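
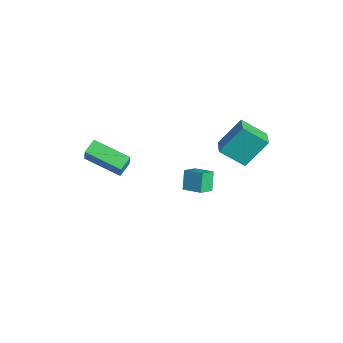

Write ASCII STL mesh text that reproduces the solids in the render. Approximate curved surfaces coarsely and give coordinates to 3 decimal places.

solid 
facet normal -0.812 -0.504 -0.294
outer loop
vertex -0.497 0.831 -0.979
vertex -0.827 1.65 -1.47
vertex 0.092 0.466 -1.982
endloop
endfacet
facet normal 0.326 -0.810 0.487
outer loop
vertex 1.067 1.07 -1.63
vertex -0.497 0.831 -0.979
vertex 0.092 0.466 -1.982
endloop
endfacet
facet normal -0.813 -0.504 -0.293
outer loop
vertex 0.092 0.466 -1.982
vertex -0.827 1.65 -1.47
vertex -0.238 1.284 -2.474
endloop
endfacet
facet normal 0.483 -0.300 -0.823
outer loop
vertex -0.238 1.284 -2.474
vertex 1.067 1.07 -1.63
vertex 0.092 0.466 -1.982
endloop
endfacet
facet normal -0.483 0.299 0.823
outer loop
vertex -0.497 0.831 -0.979
vertex 0.148 2.254 -1.118
vertex -0.827 1.65 -1.47
endloop
endfacet
facet normal 0.326 -0.810 0.487
outer loop
vertex 0.478 1.436 -0.626
vertex -0.497 0.831 -0.979
vertex 1.067 1.07 -1.63
endloop
endfacet
facet normal -0.484 0.300 0.822
outer loop
vertex 0.478 1.436 -0.626
vertex 0.148 2.254 -1.118
vertex -0.497 0.831 -0.979
endloop
endfacet
facet normal -0.326 0.810 -0.487
outer loop
vertex -0.827 1.65 -1.47
vertex 0.148 2.254 -1.118
vertex -0.238 1.284 -2.474
endloop
endfacet
facet normal 0.483 -0.299 -0.823
outer loop
vertex 0.737 1.889 -2.121
vertex 1.067 1.07 -1.63
vertex -0.238 1.284 -2.474
endloop
endfacet
facet normal -0.327 0.810 -0.487
outer loop
vertex -0.238 1.284 -2.474
vertex 0.148 2.254 -1.118
vertex 0.737 1.889 -2.121
endloop
endfacet
facet normal 0.813 0.503 0.293
outer loop
vertex 0.737 1.889 -2.121
vertex 0.478 1.436 -0.626
vertex 1.067 1.07 -1.63
endloop
endfacet
facet normal 0.812 0.504 0.293
outer loop
vertex 0.148 2.254 -1.118
vertex 0.478 1.436 -0.626
vertex 0.737 1.889 -2.121
endloop
endfacet
facet normal -0.756 -0.601 0.261
outer loop
vertex -0.615 -4.732 2.849
vertex -1.078 -4.014 3.161
vertex -1.094 -4.585 1.802
endloop
endfacet
facet normal 0.509 -0.789 -0.344
outer loop
vertex 0.538 -3.286 1.239
vertex -0.615 -4.732 2.849
vertex -1.094 -4.585 1.802
endloop
endfacet
facet normal -0.756 -0.600 0.261
outer loop
vertex -1.094 -4.585 1.802
vertex -1.078 -4.014 3.161
vertex -1.557 -3.866 2.115
endloop
endfacet
facet normal -0.412 0.127 -0.902
outer loop
vertex -1.557 -3.866 2.115
vertex 0.538 -3.286 1.239
vertex -1.094 -4.585 1.802
endloop
endfacet
facet normal 0.412 -0.126 0.902
outer loop
vertex -0.615 -4.732 2.849
vertex 0.554 -2.715 2.598
vertex -1.078 -4.014 3.161
endloop
endfacet
facet normal 0.509 -0.789 -0.345
outer loop
vertex 1.017 -3.434 2.285
vertex -0.615 -4.732 2.849
vertex 0.538 -3.286 1.239
endloop
endfacet
facet normal 0.413 -0.127 0.902
outer loop
vertex 1.017 -3.434 2.285
vertex 0.554 -2.715 2.598
vertex -0.615 -4.732 2.849
endloop
endfacet
facet normal -0.509 0.789 0.345
outer loop
vertex -1.078 -4.014 3.161
vertex 0.554 -2.715 2.598
vertex -1.557 -3.866 2.115
endloop
endfacet
facet normal -0.412 0.126 -0.902
outer loop
vertex 0.075 -2.568 1.551
vertex 0.538 -3.286 1.239
vertex -1.557 -3.866 2.115
endloop
endfacet
facet normal -0.509 0.789 0.344
outer loop
vertex -1.557 -3.866 2.115
vertex 0.554 -2.715 2.598
vertex 0.075 -2.568 1.551
endloop
endfacet
facet normal 0.756 0.601 -0.261
outer loop
vertex 0.075 -2.568 1.551
vertex 1.017 -3.434 2.285
vertex 0.538 -3.286 1.239
endloop
endfacet
facet normal 0.756 0.600 -0.261
outer loop
vertex 0.554 -2.715 2.598
vertex 1.017 -3.434 2.285
vertex 0.075 -2.568 1.551
endloop
endfacet
facet normal -0.454 -0.667 0.591
outer loop
vertex 3.057 2.398 5.115
vertex 2.078 2.81 4.828
vertex 2.963 1.136 3.618
endloop
endfacet
facet normal 0.889 -0.375 0.261
outer loop
vertex 3.722 2.25 2.632
vertex 3.057 2.398 5.115
vertex 2.963 1.136 3.618
endloop
endfacet
facet normal -0.454 -0.667 0.591
outer loop
vertex 2.963 1.136 3.618
vertex 2.078 2.81 4.828
vertex 1.985 1.548 3.332
endloop
endfacet
facet normal -0.048 -0.644 -0.764
outer loop
vertex 1.985 1.548 3.332
vertex 3.722 2.25 2.632
vertex 2.963 1.136 3.618
endloop
endfacet
facet normal 0.047 0.644 0.764
outer loop
vertex 3.057 2.398 5.115
vertex 2.837 3.924 3.842
vertex 2.078 2.81 4.828
endloop
endfacet
facet normal 0.890 -0.375 0.261
outer loop
vertex 3.815 3.512 4.128
vertex 3.057 2.398 5.115
vertex 3.722 2.25 2.632
endloop
endfacet
facet normal 0.048 0.644 0.764
outer loop
vertex 3.815 3.512 4.128
vertex 2.837 3.924 3.842
vertex 3.057 2.398 5.115
endloop
endfacet
facet normal -0.890 0.375 -0.261
outer loop
vertex 2.078 2.81 4.828
vertex 2.837 3.924 3.842
vertex 1.985 1.548 3.332
endloop
endfacet
facet normal -0.047 -0.644 -0.763
outer loop
vertex 2.743 2.662 2.345
vertex 3.722 2.25 2.632
vertex 1.985 1.548 3.332
endloop
endfacet
facet normal -0.890 0.375 -0.260
outer loop
vertex 1.985 1.548 3.332
vertex 2.837 3.924 3.842
vertex 2.743 2.662 2.345
endloop
endfacet
facet normal 0.454 0.667 -0.591
outer loop
vertex 2.743 2.662 2.345
vertex 3.815 3.512 4.128
vertex 3.722 2.25 2.632
endloop
endfacet
facet normal 0.454 0.667 -0.591
outer loop
vertex 2.837 3.924 3.842
vertex 3.815 3.512 4.128
vertex 2.743 2.662 2.345
endloop
endfacet

endsolid


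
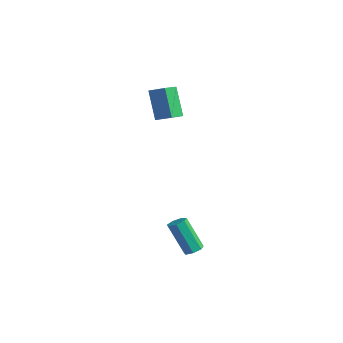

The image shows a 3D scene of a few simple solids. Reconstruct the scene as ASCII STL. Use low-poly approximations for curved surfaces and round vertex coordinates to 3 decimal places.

solid 
facet normal -0.477 0.183 0.860
outer loop
vertex -3.644 2.536 3.564
vertex -2.762 2.902 3.975
vertex -3.907 3.582 3.196
endloop
endfacet
facet normal -0.848 -0.352 -0.395
outer loop
vertex -2.958 3.218 1.485
vertex -3.644 2.536 3.564
vertex -3.907 3.582 3.196
endloop
endfacet
facet normal -0.476 0.183 0.860
outer loop
vertex -3.907 3.582 3.196
vertex -2.762 2.902 3.975
vertex -3.024 3.949 3.607
endloop
endfacet
facet normal -0.231 0.918 -0.323
outer loop
vertex -3.024 3.949 3.607
vertex -2.958 3.218 1.485
vertex -3.907 3.582 3.196
endloop
endfacet
facet normal 0.230 -0.918 0.323
outer loop
vertex -3.644 2.536 3.564
vertex -1.813 2.538 2.264
vertex -2.762 2.902 3.975
endloop
endfacet
facet normal -0.849 -0.351 -0.395
outer loop
vertex -2.696 2.171 1.853
vertex -3.644 2.536 3.564
vertex -2.958 3.218 1.485
endloop
endfacet
facet normal 0.231 -0.918 0.324
outer loop
vertex -2.696 2.171 1.853
vertex -1.813 2.538 2.264
vertex -3.644 2.536 3.564
endloop
endfacet
facet normal 0.848 0.351 0.396
outer loop
vertex -2.762 2.902 3.975
vertex -1.813 2.538 2.264
vertex -3.024 3.949 3.607
endloop
endfacet
facet normal -0.230 0.918 -0.323
outer loop
vertex -2.076 3.584 1.896
vertex -2.958 3.218 1.485
vertex -3.024 3.949 3.607
endloop
endfacet
facet normal 0.848 0.352 0.395
outer loop
vertex -3.024 3.949 3.607
vertex -1.813 2.538 2.264
vertex -2.076 3.584 1.896
endloop
endfacet
facet normal 0.477 -0.183 -0.860
outer loop
vertex -2.076 3.584 1.896
vertex -2.696 2.171 1.853
vertex -2.958 3.218 1.485
endloop
endfacet
facet normal 0.476 -0.183 -0.860
outer loop
vertex -1.813 2.538 2.264
vertex -2.696 2.171 1.853
vertex -2.076 3.584 1.896
endloop
endfacet
facet normal 0.471 0.146 -0.870
outer loop
vertex 3.433 -0.163 -4.183
vertex 2.951 -0.242 -4.457
vertex 3.167 0.236 -4.26
endloop
endfacet
facet normal 0.692 0.551 0.467
outer loop
vertex 3.433 -0.163 -4.183
vertex 3.167 0.236 -4.26
vertex 2.471 -0.46 -2.408
endloop
endfacet
facet normal 0.691 0.552 0.467
outer loop
vertex 2.471 -0.46 -2.408
vertex 3.167 0.236 -4.26
vertex 2.205 -0.061 -2.486
endloop
endfacet
facet normal -0.473 -0.145 0.869
outer loop
vertex 2.471 -0.46 -2.408
vertex 2.205 -0.061 -2.486
vertex 1.989 -0.538 -2.683
endloop
endfacet
facet normal 0.473 0.145 -0.869
outer loop
vertex 3.167 0.236 -4.26
vertex 2.951 -0.242 -4.457
vertex 2.739 0.276 -4.486
endloop
endfacet
facet normal 0.004 0.986 0.167
outer loop
vertex 3.167 0.236 -4.26
vertex 2.739 0.276 -4.486
vertex 2.205 -0.061 -2.486
endloop
endfacet
facet normal 0.004 0.986 0.167
outer loop
vertex 2.205 -0.061 -2.486
vertex 2.739 0.276 -4.486
vertex 1.777 -0.021 -2.712
endloop
endfacet
facet normal -0.473 -0.145 0.869
outer loop
vertex 2.205 -0.061 -2.486
vertex 1.777 -0.021 -2.712
vertex 1.989 -0.538 -2.683
endloop
endfacet
facet normal 0.472 0.144 -0.870
outer loop
vertex 2.739 0.276 -4.486
vertex 2.951 -0.242 -4.457
vertex 2.47 -0.074 -4.69
endloop
endfacet
facet normal -0.687 0.679 -0.259
outer loop
vertex 2.739 0.276 -4.486
vertex 2.47 -0.074 -4.69
vertex 1.777 -0.021 -2.712
endloop
endfacet
facet normal -0.687 0.679 -0.259
outer loop
vertex 1.777 -0.021 -2.712
vertex 2.47 -0.074 -4.69
vertex 1.508 -0.371 -2.916
endloop
endfacet
facet normal -0.472 -0.145 0.870
outer loop
vertex 1.777 -0.021 -2.712
vertex 1.508 -0.371 -2.916
vertex 1.989 -0.538 -2.683
endloop
endfacet
facet normal 0.472 0.146 -0.869
outer loop
vertex 2.47 -0.074 -4.69
vertex 2.951 -0.242 -4.457
vertex 2.564 -0.55 -4.719
endloop
endfacet
facet normal -0.860 -0.140 -0.490
outer loop
vertex 2.47 -0.074 -4.69
vertex 2.564 -0.55 -4.719
vertex 1.508 -0.371 -2.916
endloop
endfacet
facet normal -0.860 -0.141 -0.490
outer loop
vertex 1.508 -0.371 -2.916
vertex 2.564 -0.55 -4.719
vertex 1.602 -0.847 -2.944
endloop
endfacet
facet normal -0.472 -0.144 0.870
outer loop
vertex 1.508 -0.371 -2.916
vertex 1.602 -0.847 -2.944
vertex 1.989 -0.538 -2.683
endloop
endfacet
facet normal 0.472 0.146 -0.869
outer loop
vertex 2.564 -0.55 -4.719
vertex 2.951 -0.242 -4.457
vertex 2.949 -0.794 -4.551
endloop
endfacet
facet normal -0.387 -0.852 -0.352
outer loop
vertex 2.564 -0.55 -4.719
vertex 2.949 -0.794 -4.551
vertex 1.602 -0.847 -2.944
endloop
endfacet
facet normal -0.385 -0.853 -0.351
outer loop
vertex 1.602 -0.847 -2.944
vertex 2.949 -0.794 -4.551
vertex 1.987 -1.09 -2.776
endloop
endfacet
facet normal -0.471 -0.145 0.870
outer loop
vertex 1.602 -0.847 -2.944
vertex 1.987 -1.09 -2.776
vertex 1.989 -0.538 -2.683
endloop
endfacet
facet normal 0.472 0.146 -0.869
outer loop
vertex 2.949 -0.794 -4.551
vertex 2.951 -0.242 -4.457
vertex 3.336 -0.622 -4.312
endloop
endfacet
facet normal 0.379 -0.924 0.051
outer loop
vertex 2.949 -0.794 -4.551
vertex 3.336 -0.622 -4.312
vertex 1.987 -1.09 -2.776
endloop
endfacet
facet normal 0.379 -0.924 0.051
outer loop
vertex 1.987 -1.09 -2.776
vertex 3.336 -0.622 -4.312
vertex 2.374 -0.918 -2.538
endloop
endfacet
facet normal -0.471 -0.145 0.870
outer loop
vertex 1.987 -1.09 -2.776
vertex 2.374 -0.918 -2.538
vertex 1.989 -0.538 -2.683
endloop
endfacet
facet normal 0.471 0.145 -0.870
outer loop
vertex 3.336 -0.622 -4.312
vertex 2.951 -0.242 -4.457
vertex 3.433 -0.163 -4.183
endloop
endfacet
facet normal 0.859 -0.298 0.416
outer loop
vertex 3.336 -0.622 -4.312
vertex 3.433 -0.163 -4.183
vertex 2.374 -0.918 -2.538
endloop
endfacet
facet normal 0.859 -0.300 0.415
outer loop
vertex 2.374 -0.918 -2.538
vertex 3.433 -0.163 -4.183
vertex 2.471 -0.46 -2.408
endloop
endfacet
facet normal -0.472 -0.147 0.869
outer loop
vertex 2.374 -0.918 -2.538
vertex 2.471 -0.46 -2.408
vertex 1.989 -0.538 -2.683
endloop
endfacet

endsolid


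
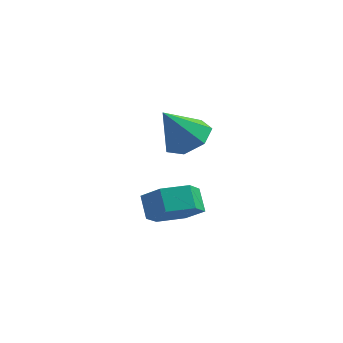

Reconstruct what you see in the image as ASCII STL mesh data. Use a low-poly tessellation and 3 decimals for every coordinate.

solid 
facet normal 0.372 0.408 -0.834
outer loop
vertex 1.127 3.353 3.231
vertex 0.318 3.858 3.117
vertex 1.116 4.103 3.593
endloop
endfacet
facet normal 0.660 -0.319 0.680
outer loop
vertex 1.127 3.353 3.231
vertex 1.116 4.103 3.593
vertex -0.318 3.162 4.543
endloop
endfacet
facet normal 0.372 0.407 -0.834
outer loop
vertex 1.116 4.103 3.593
vertex 0.318 3.858 3.117
vertex 0.504 4.669 3.596
endloop
endfacet
facet normal 0.338 0.361 0.869
outer loop
vertex 1.116 4.103 3.593
vertex 0.504 4.669 3.596
vertex -0.318 3.162 4.543
endloop
endfacet
facet normal 0.373 0.407 -0.834
outer loop
vertex 0.504 4.669 3.596
vertex 0.318 3.858 3.117
vertex -0.247 4.625 3.239
endloop
endfacet
facet normal -0.363 0.630 0.687
outer loop
vertex 0.504 4.669 3.596
vertex -0.247 4.625 3.239
vertex -0.318 3.162 4.543
endloop
endfacet
facet normal 0.373 0.407 -0.834
outer loop
vertex -0.247 4.625 3.239
vertex 0.318 3.858 3.117
vertex -0.572 4.003 2.79
endloop
endfacet
facet normal -0.920 0.285 0.270
outer loop
vertex -0.247 4.625 3.239
vertex -0.572 4.003 2.79
vertex -0.318 3.162 4.543
endloop
endfacet
facet normal 0.373 0.408 -0.833
outer loop
vertex -0.572 4.003 2.79
vertex 0.318 3.858 3.117
vertex -0.227 3.273 2.587
endloop
endfacet
facet normal -0.909 -0.411 -0.066
outer loop
vertex -0.572 4.003 2.79
vertex -0.227 3.273 2.587
vertex -0.318 3.162 4.543
endloop
endfacet
facet normal 0.373 0.408 -0.833
outer loop
vertex -0.227 3.273 2.587
vertex 0.318 3.858 3.117
vertex 0.529 2.983 2.783
endloop
endfacet
facet normal -0.342 -0.937 -0.069
outer loop
vertex -0.227 3.273 2.587
vertex 0.529 2.983 2.783
vertex -0.318 3.162 4.543
endloop
endfacet
facet normal 0.372 0.408 -0.834
outer loop
vertex 0.529 2.983 2.783
vertex 0.318 3.858 3.117
vertex 1.127 3.353 3.231
endloop
endfacet
facet normal 0.357 -0.896 0.263
outer loop
vertex 0.529 2.983 2.783
vertex 1.127 3.353 3.231
vertex -0.318 3.162 4.543
endloop
endfacet
facet normal 0.433 -0.547 -0.717
outer loop
vertex 0.893 4.075 -0.565
vertex 0.053 3.428 -0.579
vertex 0.078 4.278 -1.212
endloop
endfacet
facet normal 0.471 0.815 -0.337
outer loop
vertex 0.893 4.075 -0.565
vertex 0.078 4.278 -1.212
vertex 0.447 4.638 0.173
endloop
endfacet
facet normal 0.471 0.815 -0.337
outer loop
vertex 0.447 4.638 0.173
vertex 0.078 4.278 -1.212
vertex -0.368 4.841 -0.474
endloop
endfacet
facet normal -0.433 0.547 0.717
outer loop
vertex 0.447 4.638 0.173
vertex -0.368 4.841 -0.474
vertex -0.393 3.992 0.159
endloop
endfacet
facet normal 0.433 -0.547 -0.717
outer loop
vertex 0.078 4.278 -1.212
vertex 0.053 3.428 -0.579
vertex -0.762 3.631 -1.226
endloop
endfacet
facet normal -0.430 0.573 -0.697
outer loop
vertex 0.078 4.278 -1.212
vertex -0.762 3.631 -1.226
vertex -0.368 4.841 -0.474
endloop
endfacet
facet normal -0.430 0.573 -0.697
outer loop
vertex -0.368 4.841 -0.474
vertex -0.762 3.631 -1.226
vertex -1.207 4.195 -0.488
endloop
endfacet
facet normal -0.433 0.547 0.716
outer loop
vertex -0.368 4.841 -0.474
vertex -1.207 4.195 -0.488
vertex -0.393 3.992 0.159
endloop
endfacet
facet normal 0.433 -0.547 -0.717
outer loop
vertex -0.762 3.631 -1.226
vertex 0.053 3.428 -0.579
vertex -0.787 2.782 -0.593
endloop
endfacet
facet normal -0.902 -0.241 -0.359
outer loop
vertex -0.762 3.631 -1.226
vertex -0.787 2.782 -0.593
vertex -1.207 4.195 -0.488
endloop
endfacet
facet normal -0.901 -0.241 -0.361
outer loop
vertex -1.207 4.195 -0.488
vertex -0.787 2.782 -0.593
vertex -1.233 3.345 0.145
endloop
endfacet
facet normal -0.433 0.547 0.717
outer loop
vertex -1.207 4.195 -0.488
vertex -1.233 3.345 0.145
vertex -0.393 3.992 0.159
endloop
endfacet
facet normal 0.433 -0.547 -0.717
outer loop
vertex -0.787 2.782 -0.593
vertex 0.053 3.428 -0.579
vertex 0.028 2.579 0.054
endloop
endfacet
facet normal -0.471 -0.815 0.337
outer loop
vertex -0.787 2.782 -0.593
vertex 0.028 2.579 0.054
vertex -1.233 3.345 0.145
endloop
endfacet
facet normal -0.471 -0.815 0.337
outer loop
vertex -1.233 3.345 0.145
vertex 0.028 2.579 0.054
vertex -0.418 3.142 0.792
endloop
endfacet
facet normal -0.433 0.547 0.717
outer loop
vertex -1.233 3.345 0.145
vertex -0.418 3.142 0.792
vertex -0.393 3.992 0.159
endloop
endfacet
facet normal 0.433 -0.547 -0.716
outer loop
vertex 0.028 2.579 0.054
vertex 0.053 3.428 -0.579
vertex 0.867 3.225 0.068
endloop
endfacet
facet normal 0.430 -0.573 0.697
outer loop
vertex 0.028 2.579 0.054
vertex 0.867 3.225 0.068
vertex -0.418 3.142 0.792
endloop
endfacet
facet normal 0.430 -0.573 0.697
outer loop
vertex -0.418 3.142 0.792
vertex 0.867 3.225 0.068
vertex 0.422 3.789 0.806
endloop
endfacet
facet normal -0.433 0.547 0.717
outer loop
vertex -0.418 3.142 0.792
vertex 0.422 3.789 0.806
vertex -0.393 3.992 0.159
endloop
endfacet
facet normal 0.433 -0.547 -0.717
outer loop
vertex 0.867 3.225 0.068
vertex 0.053 3.428 -0.579
vertex 0.893 4.075 -0.565
endloop
endfacet
facet normal 0.902 0.240 0.360
outer loop
vertex 0.867 3.225 0.068
vertex 0.893 4.075 -0.565
vertex 0.422 3.789 0.806
endloop
endfacet
facet normal 0.901 0.242 0.360
outer loop
vertex 0.422 3.789 0.806
vertex 0.893 4.075 -0.565
vertex 0.447 4.638 0.173
endloop
endfacet
facet normal -0.433 0.547 0.717
outer loop
vertex 0.422 3.789 0.806
vertex 0.447 4.638 0.173
vertex -0.393 3.992 0.159
endloop
endfacet

endsolid


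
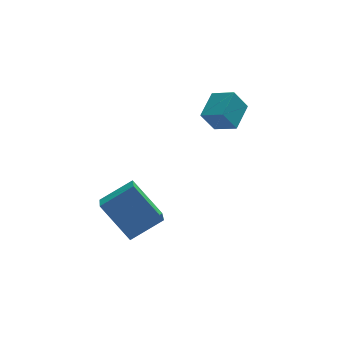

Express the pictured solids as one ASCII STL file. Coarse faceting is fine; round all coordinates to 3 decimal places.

solid 
facet normal -0.852 -0.142 -0.505
outer loop
vertex -2.497 -3.742 -3.124
vertex -3.475 -2.874 -1.718
vertex -2.297 -2.324 -3.86
endloop
endfacet
facet normal 0.509 -0.452 -0.732
outer loop
vertex -0.985 -2.106 -3.082
vertex -2.497 -3.742 -3.124
vertex -2.297 -2.324 -3.86
endloop
endfacet
facet normal -0.852 -0.141 -0.505
outer loop
vertex -2.297 -2.324 -3.86
vertex -3.475 -2.874 -1.718
vertex -3.275 -1.456 -2.453
endloop
endfacet
facet normal 0.125 0.881 -0.457
outer loop
vertex -3.275 -1.456 -2.453
vertex -0.985 -2.106 -3.082
vertex -2.297 -2.324 -3.86
endloop
endfacet
facet normal -0.125 -0.881 0.457
outer loop
vertex -2.497 -3.742 -3.124
vertex -2.163 -2.656 -0.94
vertex -3.475 -2.874 -1.718
endloop
endfacet
facet normal 0.509 -0.452 -0.733
outer loop
vertex -1.185 -3.524 -2.347
vertex -2.497 -3.742 -3.124
vertex -0.985 -2.106 -3.082
endloop
endfacet
facet normal -0.124 -0.881 0.457
outer loop
vertex -1.185 -3.524 -2.347
vertex -2.163 -2.656 -0.94
vertex -2.497 -3.742 -3.124
endloop
endfacet
facet normal -0.509 0.452 0.733
outer loop
vertex -3.475 -2.874 -1.718
vertex -2.163 -2.656 -0.94
vertex -3.275 -1.456 -2.453
endloop
endfacet
facet normal 0.124 0.881 -0.457
outer loop
vertex -1.963 -1.238 -1.676
vertex -0.985 -2.106 -3.082
vertex -3.275 -1.456 -2.453
endloop
endfacet
facet normal -0.509 0.452 0.733
outer loop
vertex -3.275 -1.456 -2.453
vertex -2.163 -2.656 -0.94
vertex -1.963 -1.238 -1.676
endloop
endfacet
facet normal 0.851 0.142 0.505
outer loop
vertex -1.963 -1.238 -1.676
vertex -1.185 -3.524 -2.347
vertex -0.985 -2.106 -3.082
endloop
endfacet
facet normal 0.852 0.142 0.505
outer loop
vertex -2.163 -2.656 -0.94
vertex -1.185 -3.524 -2.347
vertex -1.963 -1.238 -1.676
endloop
endfacet
facet normal -0.526 -0.068 0.848
outer loop
vertex 1.661 -0.545 1.131
vertex 2.332 0.489 1.63
vertex 0.935 0.117 0.734
endloop
endfacet
facet normal -0.504 -0.778 -0.375
outer loop
vertex 1.508 0.191 -0.19
vertex 1.661 -0.545 1.131
vertex 0.935 0.117 0.734
endloop
endfacet
facet normal -0.526 -0.068 0.848
outer loop
vertex 0.935 0.117 0.734
vertex 2.332 0.489 1.63
vertex 1.606 1.152 1.233
endloop
endfacet
facet normal -0.685 0.625 -0.375
outer loop
vertex 1.606 1.152 1.233
vertex 1.508 0.191 -0.19
vertex 0.935 0.117 0.734
endloop
endfacet
facet normal 0.685 -0.625 0.375
outer loop
vertex 1.661 -0.545 1.131
vertex 2.905 0.563 0.706
vertex 2.332 0.489 1.63
endloop
endfacet
facet normal -0.505 -0.777 -0.375
outer loop
vertex 2.234 -0.472 0.207
vertex 1.661 -0.545 1.131
vertex 1.508 0.191 -0.19
endloop
endfacet
facet normal 0.685 -0.625 0.375
outer loop
vertex 2.234 -0.472 0.207
vertex 2.905 0.563 0.706
vertex 1.661 -0.545 1.131
endloop
endfacet
facet normal 0.505 0.777 0.375
outer loop
vertex 2.332 0.489 1.63
vertex 2.905 0.563 0.706
vertex 1.606 1.152 1.233
endloop
endfacet
facet normal -0.684 0.625 -0.375
outer loop
vertex 2.179 1.225 0.309
vertex 1.508 0.191 -0.19
vertex 1.606 1.152 1.233
endloop
endfacet
facet normal 0.505 0.778 0.374
outer loop
vertex 1.606 1.152 1.233
vertex 2.905 0.563 0.706
vertex 2.179 1.225 0.309
endloop
endfacet
facet normal 0.526 0.068 -0.848
outer loop
vertex 2.179 1.225 0.309
vertex 2.234 -0.472 0.207
vertex 1.508 0.191 -0.19
endloop
endfacet
facet normal 0.526 0.068 -0.848
outer loop
vertex 2.905 0.563 0.706
vertex 2.234 -0.472 0.207
vertex 2.179 1.225 0.309
endloop
endfacet

endsolid


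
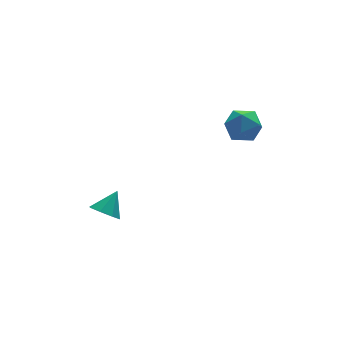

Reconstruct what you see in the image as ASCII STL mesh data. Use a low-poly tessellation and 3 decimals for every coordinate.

solid 
facet normal -0.538 0.317 0.781
outer loop
vertex 0.936 -0.273 2.91
vertex 0.347 -0.793 2.716
vertex 0.94 -1.022 3.217
endloop
endfacet
facet normal 0.161 0.375 0.913
outer loop
vertex 0.936 -0.273 2.91
vertex 0.94 -1.022 3.217
vertex 1.63 -0.687 2.958
endloop
endfacet
facet normal 0.446 0.795 0.411
outer loop
vertex 0.936 -0.273 2.91
vertex 1.63 -0.687 2.958
vertex 1.463 -0.251 2.296
endloop
endfacet
facet normal -0.077 0.997 -0.031
outer loop
vertex 0.936 -0.273 2.91
vertex 1.463 -0.251 2.296
vertex 0.67 -0.317 2.147
endloop
endfacet
facet normal -0.685 0.701 0.198
outer loop
vertex 0.936 -0.273 2.91
vertex 0.67 -0.317 2.147
vertex 0.347 -0.793 2.716
endloop
endfacet
facet normal 0.452 -0.274 0.849
outer loop
vertex 1.63 -0.687 2.958
vertex 0.94 -1.022 3.217
vertex 1.47 -1.463 2.793
endloop
endfacet
facet normal -0.679 -0.367 0.636
outer loop
vertex 0.94 -1.022 3.217
vertex 0.347 -0.793 2.716
vertex 0.677 -1.529 2.644
endloop
endfacet
facet normal -0.917 0.254 -0.308
outer loop
vertex 0.347 -0.793 2.716
vertex 0.67 -0.317 2.147
vertex 0.51 -1.093 1.982
endloop
endfacet
facet normal 0.067 0.732 -0.678
outer loop
vertex 0.67 -0.317 2.147
vertex 1.463 -0.251 2.296
vertex 1.2 -0.758 1.723
endloop
endfacet
facet normal 0.913 0.406 0.037
outer loop
vertex 1.463 -0.251 2.296
vertex 1.63 -0.687 2.958
vertex 1.793 -0.987 2.224
endloop
endfacet
facet normal 0.077 -0.997 0.031
outer loop
vertex 1.204 -1.507 2.03
vertex 1.47 -1.463 2.793
vertex 0.677 -1.529 2.644
endloop
endfacet
facet normal -0.446 -0.795 -0.411
outer loop
vertex 1.204 -1.507 2.03
vertex 0.677 -1.529 2.644
vertex 0.51 -1.093 1.982
endloop
endfacet
facet normal -0.161 -0.375 -0.913
outer loop
vertex 1.204 -1.507 2.03
vertex 0.51 -1.093 1.982
vertex 1.2 -0.758 1.723
endloop
endfacet
facet normal 0.538 -0.317 -0.781
outer loop
vertex 1.204 -1.507 2.03
vertex 1.2 -0.758 1.723
vertex 1.793 -0.987 2.224
endloop
endfacet
facet normal 0.685 -0.701 -0.198
outer loop
vertex 1.204 -1.507 2.03
vertex 1.793 -0.987 2.224
vertex 1.47 -1.463 2.793
endloop
endfacet
facet normal -0.067 -0.732 0.678
outer loop
vertex 0.677 -1.529 2.644
vertex 1.47 -1.463 2.793
vertex 0.94 -1.022 3.217
endloop
endfacet
facet normal -0.913 -0.406 -0.037
outer loop
vertex 0.51 -1.093 1.982
vertex 0.677 -1.529 2.644
vertex 0.347 -0.793 2.716
endloop
endfacet
facet normal -0.452 0.274 -0.849
outer loop
vertex 1.2 -0.758 1.723
vertex 0.51 -1.093 1.982
vertex 0.67 -0.317 2.147
endloop
endfacet
facet normal 0.679 0.367 -0.636
outer loop
vertex 1.793 -0.987 2.224
vertex 1.2 -0.758 1.723
vertex 1.463 -0.251 2.296
endloop
endfacet
facet normal 0.917 -0.254 0.308
outer loop
vertex 1.47 -1.463 2.793
vertex 1.793 -0.987 2.224
vertex 1.63 -0.687 2.958
endloop
endfacet
facet normal -0.623 -0.371 -0.689
outer loop
vertex -3.402 0.431 -2.514
vertex -3.912 0.535 -2.109
vertex -3.607 0.889 -2.575
endloop
endfacet
facet normal 0.887 0.358 -0.291
outer loop
vertex -3.402 0.431 -2.514
vertex -3.607 0.889 -2.575
vertex -3.228 0.945 -1.351
endloop
endfacet
facet normal -0.621 -0.372 -0.689
outer loop
vertex -3.607 0.889 -2.575
vertex -3.912 0.535 -2.109
vertex -3.992 1.139 -2.363
endloop
endfacet
facet normal 0.463 0.867 -0.183
outer loop
vertex -3.607 0.889 -2.575
vertex -3.992 1.139 -2.363
vertex -3.228 0.945 -1.351
endloop
endfacet
facet normal -0.623 -0.372 -0.688
outer loop
vertex -3.992 1.139 -2.363
vertex -3.912 0.535 -2.109
vertex -4.329 1.036 -2.002
endloop
endfacet
facet normal -0.054 0.972 0.227
outer loop
vertex -3.992 1.139 -2.363
vertex -4.329 1.036 -2.002
vertex -3.228 0.945 -1.351
endloop
endfacet
facet normal -0.622 -0.370 -0.690
outer loop
vertex -4.329 1.036 -2.002
vertex -3.912 0.535 -2.109
vertex -4.423 0.639 -1.704
endloop
endfacet
facet normal -0.364 0.613 0.701
outer loop
vertex -4.329 1.036 -2.002
vertex -4.423 0.639 -1.704
vertex -3.228 0.945 -1.351
endloop
endfacet
facet normal -0.622 -0.374 -0.688
outer loop
vertex -4.423 0.639 -1.704
vertex -3.912 0.535 -2.109
vertex -4.217 0.182 -1.642
endloop
endfacet
facet normal -0.284 0.002 0.959
outer loop
vertex -4.423 0.639 -1.704
vertex -4.217 0.182 -1.642
vertex -3.228 0.945 -1.351
endloop
endfacet
facet normal -0.623 -0.373 -0.688
outer loop
vertex -4.217 0.182 -1.642
vertex -3.912 0.535 -2.109
vertex -3.833 -0.068 -1.854
endloop
endfacet
facet normal 0.140 -0.506 0.851
outer loop
vertex -4.217 0.182 -1.642
vertex -3.833 -0.068 -1.854
vertex -3.228 0.945 -1.351
endloop
endfacet
facet normal -0.622 -0.373 -0.689
outer loop
vertex -3.833 -0.068 -1.854
vertex -3.912 0.535 -2.109
vertex -3.495 0.035 -2.215
endloop
endfacet
facet normal 0.657 -0.611 0.441
outer loop
vertex -3.833 -0.068 -1.854
vertex -3.495 0.035 -2.215
vertex -3.228 0.945 -1.351
endloop
endfacet
facet normal -0.622 -0.373 -0.688
outer loop
vertex -3.495 0.035 -2.215
vertex -3.912 0.535 -2.109
vertex -3.402 0.431 -2.514
endloop
endfacet
facet normal 0.967 -0.252 -0.033
outer loop
vertex -3.495 0.035 -2.215
vertex -3.402 0.431 -2.514
vertex -3.228 0.945 -1.351
endloop
endfacet

endsolid


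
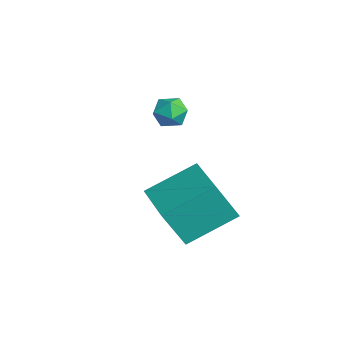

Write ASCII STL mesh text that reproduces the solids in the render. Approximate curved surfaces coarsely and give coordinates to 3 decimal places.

solid 
facet normal -0.998 -0.000 -0.064
outer loop
vertex -0.91 -2.304 -1.614
vertex -0.973 -0.435 -0.637
vertex -0.813 -1.505 -3.135
endloop
endfacet
facet normal 0.030 -0.886 -0.463
outer loop
vertex 1.233 -1.505 -3.003
vertex -0.91 -2.304 -1.614
vertex -0.813 -1.505 -3.135
endloop
endfacet
facet normal -0.998 -0.000 -0.064
outer loop
vertex -0.813 -1.505 -3.135
vertex -0.973 -0.435 -0.637
vertex -0.876 0.364 -2.157
endloop
endfacet
facet normal 0.057 0.464 -0.884
outer loop
vertex -0.876 0.364 -2.157
vertex 1.233 -1.505 -3.003
vertex -0.813 -1.505 -3.135
endloop
endfacet
facet normal -0.057 -0.464 0.884
outer loop
vertex -0.91 -2.304 -1.614
vertex 1.073 -0.435 -0.505
vertex -0.973 -0.435 -0.637
endloop
endfacet
facet normal 0.030 -0.886 -0.464
outer loop
vertex 1.136 -2.304 -1.483
vertex -0.91 -2.304 -1.614
vertex 1.233 -1.505 -3.003
endloop
endfacet
facet normal -0.057 -0.464 0.884
outer loop
vertex 1.136 -2.304 -1.483
vertex 1.073 -0.435 -0.505
vertex -0.91 -2.304 -1.614
endloop
endfacet
facet normal -0.030 0.886 0.464
outer loop
vertex -0.973 -0.435 -0.637
vertex 1.073 -0.435 -0.505
vertex -0.876 0.364 -2.157
endloop
endfacet
facet normal 0.057 0.464 -0.884
outer loop
vertex 1.17 0.364 -2.026
vertex 1.233 -1.505 -3.003
vertex -0.876 0.364 -2.157
endloop
endfacet
facet normal -0.030 0.886 0.463
outer loop
vertex -0.876 0.364 -2.157
vertex 1.073 -0.435 -0.505
vertex 1.17 0.364 -2.026
endloop
endfacet
facet normal 0.998 0.000 0.064
outer loop
vertex 1.17 0.364 -2.026
vertex 1.136 -2.304 -1.483
vertex 1.233 -1.505 -3.003
endloop
endfacet
facet normal 0.998 0.000 0.064
outer loop
vertex 1.073 -0.435 -0.505
vertex 1.136 -2.304 -1.483
vertex 1.17 0.364 -2.026
endloop
endfacet
facet normal -0.672 0.731 0.120
outer loop
vertex -3.928 0.119 0.073
vertex -4.441 -0.375 0.211
vertex -4.046 -0.101 0.754
endloop
endfacet
facet normal -0.019 0.952 0.304
outer loop
vertex -3.928 0.119 0.073
vertex -4.046 -0.101 0.754
vertex -3.367 -0.011 0.514
endloop
endfacet
facet normal 0.408 0.874 -0.262
outer loop
vertex -3.928 0.119 0.073
vertex -3.367 -0.011 0.514
vertex -3.343 -0.229 -0.177
endloop
endfacet
facet normal 0.020 0.605 -0.796
outer loop
vertex -3.928 0.119 0.073
vertex -3.343 -0.229 -0.177
vertex -4.007 -0.454 -0.365
endloop
endfacet
facet normal -0.648 0.517 -0.559
outer loop
vertex -3.928 0.119 0.073
vertex -4.007 -0.454 -0.365
vertex -4.441 -0.375 0.211
endloop
endfacet
facet normal 0.221 0.524 0.822
outer loop
vertex -3.367 -0.011 0.514
vertex -4.046 -0.101 0.754
vertex -3.533 -0.586 0.925
endloop
endfacet
facet normal -0.835 0.165 0.524
outer loop
vertex -4.046 -0.101 0.754
vertex -4.441 -0.375 0.211
vertex -4.197 -0.811 0.737
endloop
endfacet
facet normal -0.797 -0.181 -0.576
outer loop
vertex -4.441 -0.375 0.211
vertex -4.007 -0.454 -0.365
vertex -4.173 -1.029 0.046
endloop
endfacet
facet normal 0.284 -0.037 -0.958
outer loop
vertex -4.007 -0.454 -0.365
vertex -3.343 -0.229 -0.177
vertex -3.494 -0.939 -0.194
endloop
endfacet
facet normal 0.913 0.398 -0.094
outer loop
vertex -3.343 -0.229 -0.177
vertex -3.367 -0.011 0.514
vertex -3.099 -0.665 0.349
endloop
endfacet
facet normal -0.020 -0.605 0.796
outer loop
vertex -3.612 -1.159 0.487
vertex -3.533 -0.586 0.925
vertex -4.197 -0.811 0.737
endloop
endfacet
facet normal -0.408 -0.874 0.262
outer loop
vertex -3.612 -1.159 0.487
vertex -4.197 -0.811 0.737
vertex -4.173 -1.029 0.046
endloop
endfacet
facet normal 0.019 -0.952 -0.304
outer loop
vertex -3.612 -1.159 0.487
vertex -4.173 -1.029 0.046
vertex -3.494 -0.939 -0.194
endloop
endfacet
facet normal 0.672 -0.731 -0.120
outer loop
vertex -3.612 -1.159 0.487
vertex -3.494 -0.939 -0.194
vertex -3.099 -0.665 0.349
endloop
endfacet
facet normal 0.648 -0.517 0.559
outer loop
vertex -3.612 -1.159 0.487
vertex -3.099 -0.665 0.349
vertex -3.533 -0.586 0.925
endloop
endfacet
facet normal -0.284 0.037 0.958
outer loop
vertex -4.197 -0.811 0.737
vertex -3.533 -0.586 0.925
vertex -4.046 -0.101 0.754
endloop
endfacet
facet normal -0.913 -0.398 0.094
outer loop
vertex -4.173 -1.029 0.046
vertex -4.197 -0.811 0.737
vertex -4.441 -0.375 0.211
endloop
endfacet
facet normal -0.221 -0.524 -0.822
outer loop
vertex -3.494 -0.939 -0.194
vertex -4.173 -1.029 0.046
vertex -4.007 -0.454 -0.365
endloop
endfacet
facet normal 0.835 -0.165 -0.524
outer loop
vertex -3.099 -0.665 0.349
vertex -3.494 -0.939 -0.194
vertex -3.343 -0.229 -0.177
endloop
endfacet
facet normal 0.797 0.181 0.576
outer loop
vertex -3.533 -0.586 0.925
vertex -3.099 -0.665 0.349
vertex -3.367 -0.011 0.514
endloop
endfacet

endsolid


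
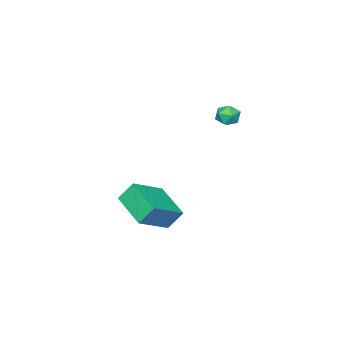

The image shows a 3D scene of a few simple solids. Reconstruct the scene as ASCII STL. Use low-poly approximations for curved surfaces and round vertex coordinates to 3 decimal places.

solid 
facet normal -0.868 0.131 -0.478
outer loop
vertex -1.003 -1.403 -3.186
vertex -0.328 0.452 -3.902
vertex -0.546 -1.947 -4.165
endloop
endfacet
facet normal -0.321 -0.883 0.341
outer loop
vertex 1.208 -2.212 -3.198
vertex -1.003 -1.403 -3.186
vertex -0.546 -1.947 -4.165
endloop
endfacet
facet normal -0.868 0.131 -0.478
outer loop
vertex -0.546 -1.947 -4.165
vertex -0.328 0.452 -3.902
vertex 0.129 -0.092 -4.881
endloop
endfacet
facet normal 0.378 -0.450 -0.809
outer loop
vertex 0.129 -0.092 -4.881
vertex 1.208 -2.212 -3.198
vertex -0.546 -1.947 -4.165
endloop
endfacet
facet normal -0.378 0.450 0.809
outer loop
vertex -1.003 -1.403 -3.186
vertex 1.426 0.187 -2.935
vertex -0.328 0.452 -3.902
endloop
endfacet
facet normal -0.321 -0.883 0.341
outer loop
vertex 0.751 -1.668 -2.219
vertex -1.003 -1.403 -3.186
vertex 1.208 -2.212 -3.198
endloop
endfacet
facet normal -0.378 0.450 0.809
outer loop
vertex 0.751 -1.668 -2.219
vertex 1.426 0.187 -2.935
vertex -1.003 -1.403 -3.186
endloop
endfacet
facet normal 0.321 0.883 -0.341
outer loop
vertex -0.328 0.452 -3.902
vertex 1.426 0.187 -2.935
vertex 0.129 -0.092 -4.881
endloop
endfacet
facet normal 0.378 -0.450 -0.809
outer loop
vertex 1.883 -0.357 -3.914
vertex 1.208 -2.212 -3.198
vertex 0.129 -0.092 -4.881
endloop
endfacet
facet normal 0.321 0.883 -0.341
outer loop
vertex 0.129 -0.092 -4.881
vertex 1.426 0.187 -2.935
vertex 1.883 -0.357 -3.914
endloop
endfacet
facet normal 0.868 -0.131 0.478
outer loop
vertex 1.883 -0.357 -3.914
vertex 0.751 -1.668 -2.219
vertex 1.208 -2.212 -3.198
endloop
endfacet
facet normal 0.868 -0.131 0.478
outer loop
vertex 1.426 0.187 -2.935
vertex 0.751 -1.668 -2.219
vertex 1.883 -0.357 -3.914
endloop
endfacet
facet normal -0.574 0.216 0.790
outer loop
vertex -2.44 2.084 2.458
vertex -2.595 1.443 2.521
vertex -2.067 1.689 2.837
endloop
endfacet
facet normal -0.031 0.677 0.736
outer loop
vertex -2.44 2.084 2.458
vertex -2.067 1.689 2.837
vertex -1.78 2.134 2.44
endloop
endfacet
facet normal -0.073 0.993 0.096
outer loop
vertex -2.44 2.084 2.458
vertex -1.78 2.134 2.44
vertex -2.13 2.163 1.878
endloop
endfacet
facet normal -0.641 0.728 -0.244
outer loop
vertex -2.44 2.084 2.458
vertex -2.13 2.163 1.878
vertex -2.634 1.736 1.929
endloop
endfacet
facet normal -0.951 0.248 0.185
outer loop
vertex -2.44 2.084 2.458
vertex -2.634 1.736 1.929
vertex -2.595 1.443 2.521
endloop
endfacet
facet normal 0.577 0.304 0.758
outer loop
vertex -1.78 2.134 2.44
vertex -2.067 1.689 2.837
vertex -1.526 1.524 2.491
endloop
endfacet
facet normal -0.301 -0.440 0.846
outer loop
vertex -2.067 1.689 2.837
vertex -2.595 1.443 2.521
vertex -2.03 1.097 2.542
endloop
endfacet
facet normal -0.911 -0.390 -0.133
outer loop
vertex -2.595 1.443 2.521
vertex -2.634 1.736 1.929
vertex -2.38 1.126 1.98
endloop
endfacet
facet normal -0.411 0.386 -0.826
outer loop
vertex -2.634 1.736 1.929
vertex -2.13 2.163 1.878
vertex -2.093 1.571 1.583
endloop
endfacet
facet normal 0.509 0.815 -0.275
outer loop
vertex -2.13 2.163 1.878
vertex -1.78 2.134 2.44
vertex -1.565 1.817 1.899
endloop
endfacet
facet normal 0.641 -0.728 0.244
outer loop
vertex -1.72 1.176 1.962
vertex -1.526 1.524 2.491
vertex -2.03 1.097 2.542
endloop
endfacet
facet normal 0.073 -0.993 -0.096
outer loop
vertex -1.72 1.176 1.962
vertex -2.03 1.097 2.542
vertex -2.38 1.126 1.98
endloop
endfacet
facet normal 0.031 -0.677 -0.736
outer loop
vertex -1.72 1.176 1.962
vertex -2.38 1.126 1.98
vertex -2.093 1.571 1.583
endloop
endfacet
facet normal 0.574 -0.216 -0.790
outer loop
vertex -1.72 1.176 1.962
vertex -2.093 1.571 1.583
vertex -1.565 1.817 1.899
endloop
endfacet
facet normal 0.951 -0.248 -0.185
outer loop
vertex -1.72 1.176 1.962
vertex -1.565 1.817 1.899
vertex -1.526 1.524 2.491
endloop
endfacet
facet normal 0.411 -0.386 0.826
outer loop
vertex -2.03 1.097 2.542
vertex -1.526 1.524 2.491
vertex -2.067 1.689 2.837
endloop
endfacet
facet normal -0.509 -0.815 0.275
outer loop
vertex -2.38 1.126 1.98
vertex -2.03 1.097 2.542
vertex -2.595 1.443 2.521
endloop
endfacet
facet normal -0.577 -0.304 -0.758
outer loop
vertex -2.093 1.571 1.583
vertex -2.38 1.126 1.98
vertex -2.634 1.736 1.929
endloop
endfacet
facet normal 0.301 0.440 -0.846
outer loop
vertex -1.565 1.817 1.899
vertex -2.093 1.571 1.583
vertex -2.13 2.163 1.878
endloop
endfacet
facet normal 0.911 0.390 0.133
outer loop
vertex -1.526 1.524 2.491
vertex -1.565 1.817 1.899
vertex -1.78 2.134 2.44
endloop
endfacet

endsolid


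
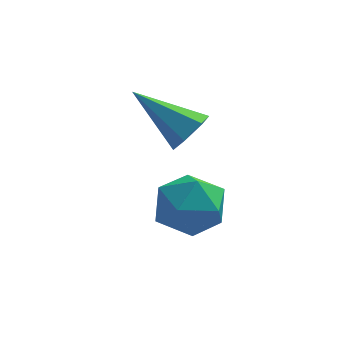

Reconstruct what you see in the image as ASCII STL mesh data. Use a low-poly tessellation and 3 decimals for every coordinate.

solid 
facet normal -0.995 0.104 0.003
outer loop
vertex 0.604 -2.783 2.477
vertex 0.524 -3.545 2.425
vertex 0.561 -3.209 3.114
endloop
endfacet
facet normal -0.681 0.629 0.375
outer loop
vertex 0.604 -2.783 2.477
vertex 0.561 -3.209 3.114
vertex 1.068 -2.634 3.07
endloop
endfacet
facet normal -0.232 0.971 -0.062
outer loop
vertex 0.604 -2.783 2.477
vertex 1.068 -2.634 3.07
vertex 1.343 -2.614 2.354
endloop
endfacet
facet normal -0.268 0.658 -0.704
outer loop
vertex 0.604 -2.783 2.477
vertex 1.343 -2.614 2.354
vertex 1.007 -3.177 1.955
endloop
endfacet
facet normal -0.739 0.123 -0.663
outer loop
vertex 0.604 -2.783 2.477
vertex 1.007 -3.177 1.955
vertex 0.524 -3.545 2.425
endloop
endfacet
facet normal -0.297 0.331 0.896
outer loop
vertex 1.068 -2.634 3.07
vertex 0.561 -3.209 3.114
vertex 1.273 -3.303 3.385
endloop
endfacet
facet normal -0.803 -0.517 0.295
outer loop
vertex 0.561 -3.209 3.114
vertex 0.524 -3.545 2.425
vertex 0.937 -3.866 2.986
endloop
endfacet
facet normal -0.389 -0.487 -0.782
outer loop
vertex 0.524 -3.545 2.425
vertex 1.007 -3.177 1.955
vertex 1.212 -3.846 2.27
endloop
endfacet
facet normal 0.372 0.378 -0.847
outer loop
vertex 1.007 -3.177 1.955
vertex 1.343 -2.614 2.354
vertex 1.719 -3.271 2.226
endloop
endfacet
facet normal 0.429 0.883 0.189
outer loop
vertex 1.343 -2.614 2.354
vertex 1.068 -2.634 3.07
vertex 1.756 -2.935 2.915
endloop
endfacet
facet normal 0.268 -0.658 0.704
outer loop
vertex 1.676 -3.697 2.863
vertex 1.273 -3.303 3.385
vertex 0.937 -3.866 2.986
endloop
endfacet
facet normal 0.232 -0.971 0.062
outer loop
vertex 1.676 -3.697 2.863
vertex 0.937 -3.866 2.986
vertex 1.212 -3.846 2.27
endloop
endfacet
facet normal 0.681 -0.629 -0.375
outer loop
vertex 1.676 -3.697 2.863
vertex 1.212 -3.846 2.27
vertex 1.719 -3.271 2.226
endloop
endfacet
facet normal 0.995 -0.104 -0.003
outer loop
vertex 1.676 -3.697 2.863
vertex 1.719 -3.271 2.226
vertex 1.756 -2.935 2.915
endloop
endfacet
facet normal 0.739 -0.123 0.663
outer loop
vertex 1.676 -3.697 2.863
vertex 1.756 -2.935 2.915
vertex 1.273 -3.303 3.385
endloop
endfacet
facet normal -0.372 -0.378 0.847
outer loop
vertex 0.937 -3.866 2.986
vertex 1.273 -3.303 3.385
vertex 0.561 -3.209 3.114
endloop
endfacet
facet normal -0.429 -0.883 -0.189
outer loop
vertex 1.212 -3.846 2.27
vertex 0.937 -3.866 2.986
vertex 0.524 -3.545 2.425
endloop
endfacet
facet normal 0.297 -0.331 -0.896
outer loop
vertex 1.719 -3.271 2.226
vertex 1.212 -3.846 2.27
vertex 1.007 -3.177 1.955
endloop
endfacet
facet normal 0.803 0.517 -0.295
outer loop
vertex 1.756 -2.935 2.915
vertex 1.719 -3.271 2.226
vertex 1.343 -2.614 2.354
endloop
endfacet
facet normal 0.389 0.487 0.782
outer loop
vertex 1.273 -3.303 3.385
vertex 1.756 -2.935 2.915
vertex 1.068 -2.634 3.07
endloop
endfacet
facet normal 0.772 -0.290 -0.566
outer loop
vertex 1.399 -0.96 3.594
vertex 1.069 -1.238 3.286
vertex 1.175 -0.731 3.171
endloop
endfacet
facet normal 0.229 0.902 0.367
outer loop
vertex 1.399 -0.96 3.594
vertex 1.175 -0.731 3.171
vertex -0.089 -0.802 4.134
endloop
endfacet
facet normal 0.772 -0.290 -0.566
outer loop
vertex 1.175 -0.731 3.171
vertex 1.069 -1.238 3.286
vertex 0.845 -1.009 2.863
endloop
endfacet
facet normal -0.348 0.850 -0.394
outer loop
vertex 1.175 -0.731 3.171
vertex 0.845 -1.009 2.863
vertex -0.089 -0.802 4.134
endloop
endfacet
facet normal 0.772 -0.290 -0.566
outer loop
vertex 0.845 -1.009 2.863
vertex 1.069 -1.238 3.286
vertex 0.739 -1.515 2.978
endloop
endfacet
facet normal -0.803 0.033 -0.595
outer loop
vertex 0.845 -1.009 2.863
vertex 0.739 -1.515 2.978
vertex -0.089 -0.802 4.134
endloop
endfacet
facet normal 0.772 -0.291 -0.566
outer loop
vertex 0.739 -1.515 2.978
vertex 1.069 -1.238 3.286
vertex 0.962 -1.744 3.4
endloop
endfacet
facet normal -0.681 -0.731 -0.037
outer loop
vertex 0.739 -1.515 2.978
vertex 0.962 -1.744 3.4
vertex -0.089 -0.802 4.134
endloop
endfacet
facet normal 0.772 -0.291 -0.566
outer loop
vertex 0.962 -1.744 3.4
vertex 1.069 -1.238 3.286
vertex 1.292 -1.467 3.708
endloop
endfacet
facet normal -0.105 -0.681 0.725
outer loop
vertex 0.962 -1.744 3.4
vertex 1.292 -1.467 3.708
vertex -0.089 -0.802 4.134
endloop
endfacet
facet normal 0.772 -0.290 -0.565
outer loop
vertex 1.292 -1.467 3.708
vertex 1.069 -1.238 3.286
vertex 1.399 -0.96 3.594
endloop
endfacet
facet normal 0.351 0.134 0.927
outer loop
vertex 1.292 -1.467 3.708
vertex 1.399 -0.96 3.594
vertex -0.089 -0.802 4.134
endloop
endfacet

endsolid


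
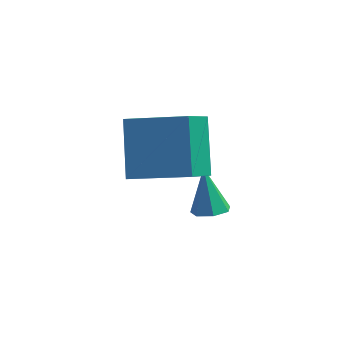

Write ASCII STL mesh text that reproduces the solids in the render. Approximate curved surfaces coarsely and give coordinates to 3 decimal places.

solid 
facet normal 0.219 -0.407 -0.887
outer loop
vertex 4.08 1.461 -0.84
vertex 3.561 1.142 -0.822
vertex 3.658 1.698 -1.053
endloop
endfacet
facet normal 0.457 0.886 0.080
outer loop
vertex 4.08 1.461 -0.84
vertex 3.658 1.698 -1.053
vertex 3.219 1.778 0.562
endloop
endfacet
facet normal 0.219 -0.407 -0.887
outer loop
vertex 3.658 1.698 -1.053
vertex 3.561 1.142 -0.822
vertex 3.162 1.516 -1.092
endloop
endfacet
facet normal -0.332 0.933 -0.136
outer loop
vertex 3.658 1.698 -1.053
vertex 3.162 1.516 -1.092
vertex 3.219 1.778 0.562
endloop
endfacet
facet normal 0.218 -0.408 -0.887
outer loop
vertex 3.162 1.516 -1.092
vertex 3.561 1.142 -0.822
vertex 2.967 1.053 -0.927
endloop
endfacet
facet normal -0.925 0.379 -0.028
outer loop
vertex 3.162 1.516 -1.092
vertex 2.967 1.053 -0.927
vertex 3.219 1.778 0.562
endloop
endfacet
facet normal 0.218 -0.408 -0.887
outer loop
vertex 2.967 1.053 -0.927
vertex 3.561 1.142 -0.822
vertex 3.219 0.657 -0.683
endloop
endfacet
facet normal -0.876 -0.359 0.323
outer loop
vertex 2.967 1.053 -0.927
vertex 3.219 0.657 -0.683
vertex 3.219 1.778 0.562
endloop
endfacet
facet normal 0.219 -0.408 -0.886
outer loop
vertex 3.219 0.657 -0.683
vertex 3.561 1.142 -0.822
vertex 3.728 0.626 -0.543
endloop
endfacet
facet normal -0.224 -0.724 0.652
outer loop
vertex 3.219 0.657 -0.683
vertex 3.728 0.626 -0.543
vertex 3.219 1.778 0.562
endloop
endfacet
facet normal 0.219 -0.408 -0.886
outer loop
vertex 3.728 0.626 -0.543
vertex 3.561 1.142 -0.822
vertex 4.112 0.984 -0.613
endloop
endfacet
facet normal 0.543 -0.444 0.713
outer loop
vertex 3.728 0.626 -0.543
vertex 4.112 0.984 -0.613
vertex 3.219 1.778 0.562
endloop
endfacet
facet normal 0.220 -0.407 -0.887
outer loop
vertex 4.112 0.984 -0.613
vertex 3.561 1.142 -0.822
vertex 4.08 1.461 -0.84
endloop
endfacet
facet normal 0.846 0.274 0.457
outer loop
vertex 4.112 0.984 -0.613
vertex 4.08 1.461 -0.84
vertex 3.219 1.778 0.562
endloop
endfacet
facet normal -0.967 0.020 -0.254
outer loop
vertex 1.374 -0.404 1.794
vertex 1.017 0.955 3.259
vertex 1.699 0.903 0.661
endloop
endfacet
facet normal 0.176 -0.669 -0.722
outer loop
vertex 3.603 0.865 1.161
vertex 1.374 -0.404 1.794
vertex 1.699 0.903 0.661
endloop
endfacet
facet normal -0.967 0.019 -0.254
outer loop
vertex 1.699 0.903 0.661
vertex 1.017 0.955 3.259
vertex 1.341 2.262 2.125
endloop
endfacet
facet normal 0.184 0.742 -0.644
outer loop
vertex 1.341 2.262 2.125
vertex 3.603 0.865 1.161
vertex 1.699 0.903 0.661
endloop
endfacet
facet normal -0.184 -0.743 0.644
outer loop
vertex 1.374 -0.404 1.794
vertex 2.921 0.917 3.759
vertex 1.017 0.955 3.259
endloop
endfacet
facet normal 0.176 -0.670 -0.721
outer loop
vertex 3.279 -0.442 2.295
vertex 1.374 -0.404 1.794
vertex 3.603 0.865 1.161
endloop
endfacet
facet normal -0.184 -0.742 0.644
outer loop
vertex 3.279 -0.442 2.295
vertex 2.921 0.917 3.759
vertex 1.374 -0.404 1.794
endloop
endfacet
facet normal -0.176 0.670 0.721
outer loop
vertex 1.017 0.955 3.259
vertex 2.921 0.917 3.759
vertex 1.341 2.262 2.125
endloop
endfacet
facet normal 0.184 0.743 -0.644
outer loop
vertex 3.246 2.224 2.626
vertex 3.603 0.865 1.161
vertex 1.341 2.262 2.125
endloop
endfacet
facet normal -0.176 0.669 0.722
outer loop
vertex 1.341 2.262 2.125
vertex 2.921 0.917 3.759
vertex 3.246 2.224 2.626
endloop
endfacet
facet normal 0.967 -0.020 0.254
outer loop
vertex 3.246 2.224 2.626
vertex 3.279 -0.442 2.295
vertex 3.603 0.865 1.161
endloop
endfacet
facet normal 0.967 -0.020 0.255
outer loop
vertex 2.921 0.917 3.759
vertex 3.279 -0.442 2.295
vertex 3.246 2.224 2.626
endloop
endfacet

endsolid


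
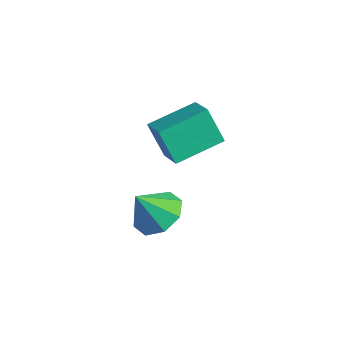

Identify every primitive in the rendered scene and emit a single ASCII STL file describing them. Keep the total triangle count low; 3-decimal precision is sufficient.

solid 
facet normal -0.888 0.215 -0.406
outer loop
vertex -3.701 -2.785 0.551
vertex -3.478 -1.061 0.978
vertex -3.077 -2.558 -0.693
endloop
endfacet
facet normal -0.124 -0.963 -0.238
outer loop
vertex -2.082 -2.799 -0.238
vertex -3.701 -2.785 0.551
vertex -3.077 -2.558 -0.693
endloop
endfacet
facet normal -0.888 0.215 -0.406
outer loop
vertex -3.077 -2.558 -0.693
vertex -3.478 -1.061 0.978
vertex -2.854 -0.834 -0.266
endloop
endfacet
facet normal 0.442 0.161 -0.882
outer loop
vertex -2.854 -0.834 -0.266
vertex -2.082 -2.799 -0.238
vertex -3.077 -2.558 -0.693
endloop
endfacet
facet normal -0.442 -0.161 0.882
outer loop
vertex -3.701 -2.785 0.551
vertex -2.483 -1.302 1.433
vertex -3.478 -1.061 0.978
endloop
endfacet
facet normal -0.124 -0.963 -0.238
outer loop
vertex -2.706 -3.026 1.006
vertex -3.701 -2.785 0.551
vertex -2.082 -2.799 -0.238
endloop
endfacet
facet normal -0.442 -0.161 0.882
outer loop
vertex -2.706 -3.026 1.006
vertex -2.483 -1.302 1.433
vertex -3.701 -2.785 0.551
endloop
endfacet
facet normal 0.124 0.963 0.238
outer loop
vertex -3.478 -1.061 0.978
vertex -2.483 -1.302 1.433
vertex -2.854 -0.834 -0.266
endloop
endfacet
facet normal 0.442 0.161 -0.882
outer loop
vertex -1.859 -1.075 0.189
vertex -2.082 -2.799 -0.238
vertex -2.854 -0.834 -0.266
endloop
endfacet
facet normal 0.124 0.963 0.238
outer loop
vertex -2.854 -0.834 -0.266
vertex -2.483 -1.302 1.433
vertex -1.859 -1.075 0.189
endloop
endfacet
facet normal 0.888 -0.215 0.406
outer loop
vertex -1.859 -1.075 0.189
vertex -2.706 -3.026 1.006
vertex -2.082 -2.799 -0.238
endloop
endfacet
facet normal 0.888 -0.215 0.406
outer loop
vertex -2.483 -1.302 1.433
vertex -2.706 -3.026 1.006
vertex -1.859 -1.075 0.189
endloop
endfacet
facet normal 0.167 0.525 -0.835
outer loop
vertex -2.054 -2.667 -3.073
vertex -2.906 -2.943 -3.417
vertex -2.594 -2.204 -2.89
endloop
endfacet
facet normal 0.459 0.192 0.868
outer loop
vertex -2.054 -2.667 -3.073
vertex -2.594 -2.204 -2.89
vertex -3.134 -3.657 -2.283
endloop
endfacet
facet normal 0.167 0.525 -0.835
outer loop
vertex -2.594 -2.204 -2.89
vertex -2.906 -2.943 -3.417
vertex -3.318 -2.174 -3.016
endloop
endfacet
facet normal -0.138 0.425 0.895
outer loop
vertex -2.594 -2.204 -2.89
vertex -3.318 -2.174 -3.016
vertex -3.134 -3.657 -2.283
endloop
endfacet
facet normal 0.168 0.525 -0.834
outer loop
vertex -3.318 -2.174 -3.016
vertex -2.906 -2.943 -3.417
vertex -3.8 -2.594 -3.377
endloop
endfacet
facet normal -0.707 0.241 0.665
outer loop
vertex -3.318 -2.174 -3.016
vertex -3.8 -2.594 -3.377
vertex -3.134 -3.657 -2.283
endloop
endfacet
facet normal 0.168 0.525 -0.834
outer loop
vertex -3.8 -2.594 -3.377
vertex -2.906 -2.943 -3.417
vertex -3.759 -3.219 -3.762
endloop
endfacet
facet normal -0.916 -0.252 0.312
outer loop
vertex -3.8 -2.594 -3.377
vertex -3.759 -3.219 -3.762
vertex -3.134 -3.657 -2.283
endloop
endfacet
facet normal 0.167 0.526 -0.834
outer loop
vertex -3.759 -3.219 -3.762
vertex -2.906 -2.943 -3.417
vertex -3.218 -3.681 -3.945
endloop
endfacet
facet normal -0.640 -0.767 0.043
outer loop
vertex -3.759 -3.219 -3.762
vertex -3.218 -3.681 -3.945
vertex -3.134 -3.657 -2.283
endloop
endfacet
facet normal 0.168 0.526 -0.834
outer loop
vertex -3.218 -3.681 -3.945
vertex -2.906 -2.943 -3.417
vertex -2.495 -3.712 -3.819
endloop
endfacet
facet normal -0.046 -0.999 0.017
outer loop
vertex -3.218 -3.681 -3.945
vertex -2.495 -3.712 -3.819
vertex -3.134 -3.657 -2.283
endloop
endfacet
facet normal 0.166 0.525 -0.835
outer loop
vertex -2.495 -3.712 -3.819
vertex -2.906 -2.943 -3.417
vertex -2.013 -3.291 -3.458
endloop
endfacet
facet normal 0.525 -0.814 0.248
outer loop
vertex -2.495 -3.712 -3.819
vertex -2.013 -3.291 -3.458
vertex -3.134 -3.657 -2.283
endloop
endfacet
facet normal 0.167 0.526 -0.834
outer loop
vertex -2.013 -3.291 -3.458
vertex -2.906 -2.943 -3.417
vertex -2.054 -2.667 -3.073
endloop
endfacet
facet normal 0.733 -0.322 0.599
outer loop
vertex -2.013 -3.291 -3.458
vertex -2.054 -2.667 -3.073
vertex -3.134 -3.657 -2.283
endloop
endfacet

endsolid


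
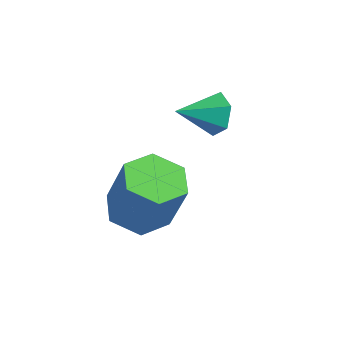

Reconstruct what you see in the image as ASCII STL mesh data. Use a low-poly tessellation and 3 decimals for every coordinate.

solid 
facet normal -0.355 -0.076 -0.932
outer loop
vertex 3.549 -3.483 -2.283
vertex 2.896 -3.118 -2.064
vertex 3.503 -2.706 -2.329
endloop
endfacet
facet normal 0.933 0.034 -0.358
outer loop
vertex 3.549 -3.483 -2.283
vertex 3.503 -2.706 -2.329
vertex 4.078 -3.368 -0.894
endloop
endfacet
facet normal 0.933 0.035 -0.358
outer loop
vertex 4.078 -3.368 -0.894
vertex 3.503 -2.706 -2.329
vertex 4.031 -2.591 -0.941
endloop
endfacet
facet normal 0.354 0.078 0.932
outer loop
vertex 4.078 -3.368 -0.894
vertex 4.031 -2.591 -0.941
vertex 3.424 -3.002 -0.676
endloop
endfacet
facet normal -0.354 -0.078 -0.932
outer loop
vertex 3.503 -2.706 -2.329
vertex 2.896 -3.118 -2.064
vertex 2.849 -2.34 -2.111
endloop
endfacet
facet normal 0.415 0.880 -0.231
outer loop
vertex 3.503 -2.706 -2.329
vertex 2.849 -2.34 -2.111
vertex 4.031 -2.591 -0.941
endloop
endfacet
facet normal 0.416 0.880 -0.231
outer loop
vertex 4.031 -2.591 -0.941
vertex 2.849 -2.34 -2.111
vertex 3.378 -2.225 -0.723
endloop
endfacet
facet normal 0.354 0.077 0.932
outer loop
vertex 4.031 -2.591 -0.941
vertex 3.378 -2.225 -0.723
vertex 3.424 -3.002 -0.676
endloop
endfacet
facet normal -0.354 -0.078 -0.932
outer loop
vertex 2.849 -2.34 -2.111
vertex 2.896 -3.118 -2.064
vertex 2.242 -2.752 -1.846
endloop
endfacet
facet normal -0.518 0.846 0.127
outer loop
vertex 2.849 -2.34 -2.111
vertex 2.242 -2.752 -1.846
vertex 3.378 -2.225 -0.723
endloop
endfacet
facet normal -0.518 0.846 0.127
outer loop
vertex 3.378 -2.225 -0.723
vertex 2.242 -2.752 -1.846
vertex 2.771 -2.637 -0.457
endloop
endfacet
facet normal 0.356 0.077 0.931
outer loop
vertex 3.378 -2.225 -0.723
vertex 2.771 -2.637 -0.457
vertex 3.424 -3.002 -0.676
endloop
endfacet
facet normal -0.354 -0.078 -0.932
outer loop
vertex 2.242 -2.752 -1.846
vertex 2.896 -3.118 -2.064
vertex 2.289 -3.529 -1.799
endloop
endfacet
facet normal -0.933 -0.035 0.358
outer loop
vertex 2.242 -2.752 -1.846
vertex 2.289 -3.529 -1.799
vertex 2.771 -2.637 -0.457
endloop
endfacet
facet normal -0.933 -0.034 0.358
outer loop
vertex 2.771 -2.637 -0.457
vertex 2.289 -3.529 -1.799
vertex 2.817 -3.414 -0.411
endloop
endfacet
facet normal 0.355 0.076 0.932
outer loop
vertex 2.771 -2.637 -0.457
vertex 2.817 -3.414 -0.411
vertex 3.424 -3.002 -0.676
endloop
endfacet
facet normal -0.354 -0.077 -0.932
outer loop
vertex 2.289 -3.529 -1.799
vertex 2.896 -3.118 -2.064
vertex 2.942 -3.895 -2.017
endloop
endfacet
facet normal -0.416 -0.880 0.231
outer loop
vertex 2.289 -3.529 -1.799
vertex 2.942 -3.895 -2.017
vertex 2.817 -3.414 -0.411
endloop
endfacet
facet normal -0.415 -0.880 0.231
outer loop
vertex 2.817 -3.414 -0.411
vertex 2.942 -3.895 -2.017
vertex 3.471 -3.78 -0.629
endloop
endfacet
facet normal 0.354 0.078 0.932
outer loop
vertex 2.817 -3.414 -0.411
vertex 3.471 -3.78 -0.629
vertex 3.424 -3.002 -0.676
endloop
endfacet
facet normal -0.356 -0.077 -0.931
outer loop
vertex 2.942 -3.895 -2.017
vertex 2.896 -3.118 -2.064
vertex 3.549 -3.483 -2.283
endloop
endfacet
facet normal 0.518 -0.846 -0.127
outer loop
vertex 2.942 -3.895 -2.017
vertex 3.549 -3.483 -2.283
vertex 3.471 -3.78 -0.629
endloop
endfacet
facet normal 0.518 -0.846 -0.127
outer loop
vertex 3.471 -3.78 -0.629
vertex 3.549 -3.483 -2.283
vertex 4.078 -3.368 -0.894
endloop
endfacet
facet normal 0.354 0.078 0.932
outer loop
vertex 3.471 -3.78 -0.629
vertex 4.078 -3.368 -0.894
vertex 3.424 -3.002 -0.676
endloop
endfacet
facet normal 0.190 0.911 -0.367
outer loop
vertex 2.543 -0.365 -0.033
vertex 2.154 -0.469 -0.492
vertex 1.954 -0.218 0.027
endloop
endfacet
facet normal 0.078 -0.092 0.993
outer loop
vertex 2.543 -0.365 -0.033
vertex 1.954 -0.218 0.027
vertex 1.946 -1.471 -0.088
endloop
endfacet
facet normal 0.190 0.911 -0.367
outer loop
vertex 1.954 -0.218 0.027
vertex 2.154 -0.469 -0.492
vertex 1.565 -0.322 -0.432
endloop
endfacet
facet normal -0.756 -0.055 0.653
outer loop
vertex 1.954 -0.218 0.027
vertex 1.565 -0.322 -0.432
vertex 1.946 -1.471 -0.088
endloop
endfacet
facet normal 0.190 0.911 -0.367
outer loop
vertex 1.565 -0.322 -0.432
vertex 2.154 -0.469 -0.492
vertex 1.766 -0.573 -0.951
endloop
endfacet
facet normal -0.916 -0.358 -0.182
outer loop
vertex 1.565 -0.322 -0.432
vertex 1.766 -0.573 -0.951
vertex 1.946 -1.471 -0.088
endloop
endfacet
facet normal 0.190 0.911 -0.367
outer loop
vertex 1.766 -0.573 -0.951
vertex 2.154 -0.469 -0.492
vertex 2.355 -0.72 -1.011
endloop
endfacet
facet normal -0.243 -0.697 -0.675
outer loop
vertex 1.766 -0.573 -0.951
vertex 2.355 -0.72 -1.011
vertex 1.946 -1.471 -0.088
endloop
endfacet
facet normal 0.190 0.911 -0.367
outer loop
vertex 2.355 -0.72 -1.011
vertex 2.154 -0.469 -0.492
vertex 2.743 -0.616 -0.552
endloop
endfacet
facet normal 0.592 -0.733 -0.334
outer loop
vertex 2.355 -0.72 -1.011
vertex 2.743 -0.616 -0.552
vertex 1.946 -1.471 -0.088
endloop
endfacet
facet normal 0.190 0.911 -0.367
outer loop
vertex 2.743 -0.616 -0.552
vertex 2.154 -0.469 -0.492
vertex 2.543 -0.365 -0.033
endloop
endfacet
facet normal 0.752 -0.431 0.498
outer loop
vertex 2.743 -0.616 -0.552
vertex 2.543 -0.365 -0.033
vertex 1.946 -1.471 -0.088
endloop
endfacet

endsolid


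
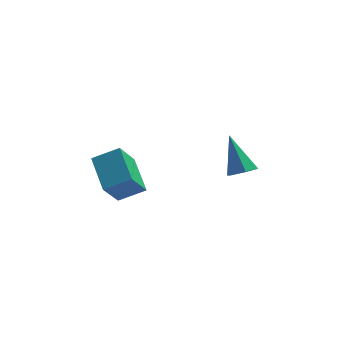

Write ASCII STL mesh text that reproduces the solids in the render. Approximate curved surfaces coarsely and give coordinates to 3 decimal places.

solid 
facet normal -0.347 -0.514 0.784
outer loop
vertex -3.422 -0.445 0.806
vertex -3.844 0.881 1.489
vertex -4.409 -0.512 0.325
endloop
endfacet
facet normal 0.273 -0.855 -0.441
outer loop
vertex -3.916 0.219 -0.789
vertex -3.422 -0.445 0.806
vertex -4.409 -0.512 0.325
endloop
endfacet
facet normal -0.348 -0.514 0.784
outer loop
vertex -4.409 -0.512 0.325
vertex -3.844 0.881 1.489
vertex -4.831 0.814 1.007
endloop
endfacet
facet normal -0.897 -0.061 -0.437
outer loop
vertex -4.831 0.814 1.007
vertex -3.916 0.219 -0.789
vertex -4.409 -0.512 0.325
endloop
endfacet
facet normal 0.897 0.061 0.437
outer loop
vertex -3.422 -0.445 0.806
vertex -3.351 1.612 0.375
vertex -3.844 0.881 1.489
endloop
endfacet
facet normal 0.273 -0.855 -0.441
outer loop
vertex -2.929 0.286 -0.307
vertex -3.422 -0.445 0.806
vertex -3.916 0.219 -0.789
endloop
endfacet
facet normal 0.897 0.061 0.437
outer loop
vertex -2.929 0.286 -0.307
vertex -3.351 1.612 0.375
vertex -3.422 -0.445 0.806
endloop
endfacet
facet normal -0.273 0.855 0.440
outer loop
vertex -3.844 0.881 1.489
vertex -3.351 1.612 0.375
vertex -4.831 0.814 1.007
endloop
endfacet
facet normal -0.897 -0.060 -0.437
outer loop
vertex -4.338 1.545 -0.106
vertex -3.916 0.219 -0.789
vertex -4.831 0.814 1.007
endloop
endfacet
facet normal -0.273 0.855 0.441
outer loop
vertex -4.831 0.814 1.007
vertex -3.351 1.612 0.375
vertex -4.338 1.545 -0.106
endloop
endfacet
facet normal 0.348 0.514 -0.784
outer loop
vertex -4.338 1.545 -0.106
vertex -2.929 0.286 -0.307
vertex -3.916 0.219 -0.789
endloop
endfacet
facet normal 0.347 0.514 -0.784
outer loop
vertex -3.351 1.612 0.375
vertex -2.929 0.286 -0.307
vertex -4.338 1.545 -0.106
endloop
endfacet
facet normal 0.270 -0.534 -0.801
outer loop
vertex 1.063 2.153 -0.553
vertex 0.518 2.259 -0.807
vertex 0.981 2.643 -0.907
endloop
endfacet
facet normal 0.829 0.412 0.378
outer loop
vertex 1.063 2.153 -0.553
vertex 0.981 2.643 -0.907
vertex 0.062 3.161 0.547
endloop
endfacet
facet normal 0.270 -0.534 -0.801
outer loop
vertex 0.981 2.643 -0.907
vertex 0.518 2.259 -0.807
vertex 0.436 2.748 -1.161
endloop
endfacet
facet normal 0.263 0.949 -0.172
outer loop
vertex 0.981 2.643 -0.907
vertex 0.436 2.748 -1.161
vertex 0.062 3.161 0.547
endloop
endfacet
facet normal 0.270 -0.534 -0.801
outer loop
vertex 0.436 2.748 -1.161
vertex 0.518 2.259 -0.807
vertex -0.027 2.364 -1.061
endloop
endfacet
facet normal -0.646 0.698 -0.310
outer loop
vertex 0.436 2.748 -1.161
vertex -0.027 2.364 -1.061
vertex 0.062 3.161 0.547
endloop
endfacet
facet normal 0.270 -0.535 -0.801
outer loop
vertex -0.027 2.364 -1.061
vertex 0.518 2.259 -0.807
vertex 0.055 1.874 -0.706
endloop
endfacet
facet normal -0.991 -0.093 0.101
outer loop
vertex -0.027 2.364 -1.061
vertex 0.055 1.874 -0.706
vertex 0.062 3.161 0.547
endloop
endfacet
facet normal 0.269 -0.534 -0.801
outer loop
vertex 0.055 1.874 -0.706
vertex 0.518 2.259 -0.807
vertex 0.6 1.769 -0.453
endloop
endfacet
facet normal -0.423 -0.631 0.650
outer loop
vertex 0.055 1.874 -0.706
vertex 0.6 1.769 -0.453
vertex 0.062 3.161 0.547
endloop
endfacet
facet normal 0.270 -0.534 -0.801
outer loop
vertex 0.6 1.769 -0.453
vertex 0.518 2.259 -0.807
vertex 1.063 2.153 -0.553
endloop
endfacet
facet normal 0.485 -0.379 0.788
outer loop
vertex 0.6 1.769 -0.453
vertex 1.063 2.153 -0.553
vertex 0.062 3.161 0.547
endloop
endfacet

endsolid


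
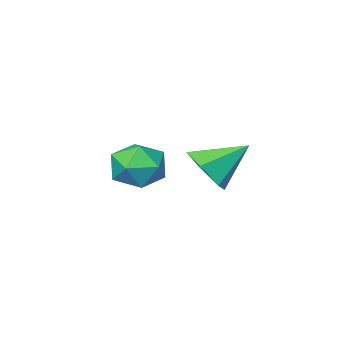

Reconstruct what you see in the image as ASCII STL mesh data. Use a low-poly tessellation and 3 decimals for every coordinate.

solid 
facet normal 0.749 -0.304 -0.589
outer loop
vertex 1.248 -0.142 0.329
vertex 0.721 0.261 -0.549
vertex 1.421 0.897 0.012
endloop
endfacet
facet normal 0.240 0.247 0.939
outer loop
vertex 1.248 -0.142 0.329
vertex 1.421 0.897 0.012
vertex -0.701 0.839 0.569
endloop
endfacet
facet normal 0.749 -0.305 -0.589
outer loop
vertex 1.421 0.897 0.012
vertex 0.721 0.261 -0.549
vertex 0.895 1.3 -0.866
endloop
endfacet
facet normal 0.074 0.922 0.379
outer loop
vertex 1.421 0.897 0.012
vertex 0.895 1.3 -0.866
vertex -0.701 0.839 0.569
endloop
endfacet
facet normal 0.749 -0.305 -0.589
outer loop
vertex 0.895 1.3 -0.866
vertex 0.721 0.261 -0.549
vertex 0.195 0.664 -1.427
endloop
endfacet
facet normal -0.501 0.813 -0.296
outer loop
vertex 0.895 1.3 -0.866
vertex 0.195 0.664 -1.427
vertex -0.701 0.839 0.569
endloop
endfacet
facet normal 0.749 -0.304 -0.588
outer loop
vertex 0.195 0.664 -1.427
vertex 0.721 0.261 -0.549
vertex 0.022 -0.375 -1.111
endloop
endfacet
facet normal -0.911 0.027 -0.411
outer loop
vertex 0.195 0.664 -1.427
vertex 0.022 -0.375 -1.111
vertex -0.701 0.839 0.569
endloop
endfacet
facet normal 0.749 -0.304 -0.588
outer loop
vertex 0.022 -0.375 -1.111
vertex 0.721 0.261 -0.549
vertex 0.548 -0.778 -0.233
endloop
endfacet
facet normal -0.746 -0.650 0.149
outer loop
vertex 0.022 -0.375 -1.111
vertex 0.548 -0.778 -0.233
vertex -0.701 0.839 0.569
endloop
endfacet
facet normal 0.749 -0.304 -0.589
outer loop
vertex 0.548 -0.778 -0.233
vertex 0.721 0.261 -0.549
vertex 1.248 -0.142 0.329
endloop
endfacet
facet normal -0.171 -0.540 0.824
outer loop
vertex 0.548 -0.778 -0.233
vertex 1.248 -0.142 0.329
vertex -0.701 0.839 0.569
endloop
endfacet
facet normal -0.428 -0.080 0.900
outer loop
vertex 0.132 -3.325 -0.868
vertex 0.764 -4.321 -0.656
vertex 1.211 -3.252 -0.349
endloop
endfacet
facet normal -0.378 0.604 0.702
outer loop
vertex 0.132 -3.325 -0.868
vertex 1.211 -3.252 -0.349
vertex 0.899 -2.463 -1.196
endloop
endfacet
facet normal -0.728 0.680 0.085
outer loop
vertex 0.132 -3.325 -0.868
vertex 0.899 -2.463 -1.196
vertex 0.259 -3.044 -2.026
endloop
endfacet
facet normal -0.994 0.043 -0.099
outer loop
vertex 0.132 -3.325 -0.868
vertex 0.259 -3.044 -2.026
vertex 0.176 -4.193 -1.693
endloop
endfacet
facet normal -0.808 -0.427 0.406
outer loop
vertex 0.132 -3.325 -0.868
vertex 0.176 -4.193 -1.693
vertex 0.764 -4.321 -0.656
endloop
endfacet
facet normal 0.310 0.750 0.584
outer loop
vertex 0.899 -2.463 -1.196
vertex 1.211 -3.252 -0.349
vertex 2.004 -2.927 -1.187
endloop
endfacet
facet normal 0.230 -0.356 0.905
outer loop
vertex 1.211 -3.252 -0.349
vertex 0.764 -4.321 -0.656
vertex 1.921 -4.076 -0.854
endloop
endfacet
facet normal -0.386 -0.917 0.106
outer loop
vertex 0.764 -4.321 -0.656
vertex 0.176 -4.193 -1.693
vertex 1.281 -4.657 -1.684
endloop
endfacet
facet normal -0.686 -0.156 -0.710
outer loop
vertex 0.176 -4.193 -1.693
vertex 0.259 -3.044 -2.026
vertex 0.969 -3.868 -2.531
endloop
endfacet
facet normal -0.256 0.874 -0.414
outer loop
vertex 0.259 -3.044 -2.026
vertex 0.899 -2.463 -1.196
vertex 1.416 -2.799 -2.224
endloop
endfacet
facet normal 0.994 -0.043 0.099
outer loop
vertex 2.048 -3.795 -2.012
vertex 2.004 -2.927 -1.187
vertex 1.921 -4.076 -0.854
endloop
endfacet
facet normal 0.728 -0.680 -0.085
outer loop
vertex 2.048 -3.795 -2.012
vertex 1.921 -4.076 -0.854
vertex 1.281 -4.657 -1.684
endloop
endfacet
facet normal 0.378 -0.604 -0.702
outer loop
vertex 2.048 -3.795 -2.012
vertex 1.281 -4.657 -1.684
vertex 0.969 -3.868 -2.531
endloop
endfacet
facet normal 0.428 0.080 -0.900
outer loop
vertex 2.048 -3.795 -2.012
vertex 0.969 -3.868 -2.531
vertex 1.416 -2.799 -2.224
endloop
endfacet
facet normal 0.808 0.427 -0.406
outer loop
vertex 2.048 -3.795 -2.012
vertex 1.416 -2.799 -2.224
vertex 2.004 -2.927 -1.187
endloop
endfacet
facet normal 0.686 0.156 0.710
outer loop
vertex 1.921 -4.076 -0.854
vertex 2.004 -2.927 -1.187
vertex 1.211 -3.252 -0.349
endloop
endfacet
facet normal 0.256 -0.874 0.414
outer loop
vertex 1.281 -4.657 -1.684
vertex 1.921 -4.076 -0.854
vertex 0.764 -4.321 -0.656
endloop
endfacet
facet normal -0.310 -0.750 -0.584
outer loop
vertex 0.969 -3.868 -2.531
vertex 1.281 -4.657 -1.684
vertex 0.176 -4.193 -1.693
endloop
endfacet
facet normal -0.230 0.356 -0.905
outer loop
vertex 1.416 -2.799 -2.224
vertex 0.969 -3.868 -2.531
vertex 0.259 -3.044 -2.026
endloop
endfacet
facet normal 0.386 0.917 -0.106
outer loop
vertex 2.004 -2.927 -1.187
vertex 1.416 -2.799 -2.224
vertex 0.899 -2.463 -1.196
endloop
endfacet

endsolid


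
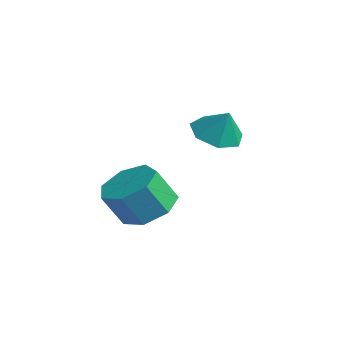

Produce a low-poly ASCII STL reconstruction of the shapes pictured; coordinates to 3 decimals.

solid 
facet normal -0.437 -0.128 -0.890
outer loop
vertex 3.447 2.753 -1.967
vertex 2.734 3.201 -1.681
vertex 3.462 3.516 -2.084
endloop
endfacet
facet normal 0.983 0.009 0.185
outer loop
vertex 3.447 2.753 -1.967
vertex 3.462 3.516 -2.084
vertex 3.206 3.339 -0.719
endloop
endfacet
facet normal -0.437 -0.128 -0.890
outer loop
vertex 3.462 3.516 -2.084
vertex 2.734 3.201 -1.681
vertex 2.928 4.042 -1.897
endloop
endfacet
facet normal 0.723 0.655 0.220
outer loop
vertex 3.462 3.516 -2.084
vertex 2.928 4.042 -1.897
vertex 3.206 3.339 -0.719
endloop
endfacet
facet normal -0.438 -0.128 -0.890
outer loop
vertex 2.928 4.042 -1.897
vertex 2.734 3.201 -1.681
vertex 2.248 3.935 -1.547
endloop
endfacet
facet normal 0.116 0.865 0.489
outer loop
vertex 2.928 4.042 -1.897
vertex 2.248 3.935 -1.547
vertex 3.206 3.339 -0.719
endloop
endfacet
facet normal -0.438 -0.127 -0.890
outer loop
vertex 2.248 3.935 -1.547
vertex 2.734 3.201 -1.681
vertex 1.934 3.275 -1.298
endloop
endfacet
facet normal -0.383 0.480 0.789
outer loop
vertex 2.248 3.935 -1.547
vertex 1.934 3.275 -1.298
vertex 3.206 3.339 -0.719
endloop
endfacet
facet normal -0.438 -0.128 -0.890
outer loop
vertex 1.934 3.275 -1.298
vertex 2.734 3.201 -1.681
vertex 2.222 2.559 -1.337
endloop
endfacet
facet normal -0.397 -0.208 0.894
outer loop
vertex 1.934 3.275 -1.298
vertex 2.222 2.559 -1.337
vertex 3.206 3.339 -0.719
endloop
endfacet
facet normal -0.438 -0.128 -0.890
outer loop
vertex 2.222 2.559 -1.337
vertex 2.734 3.201 -1.681
vertex 2.895 2.327 -1.635
endloop
endfacet
facet normal 0.086 -0.683 0.725
outer loop
vertex 2.222 2.559 -1.337
vertex 2.895 2.327 -1.635
vertex 3.206 3.339 -0.719
endloop
endfacet
facet normal -0.437 -0.127 -0.890
outer loop
vertex 2.895 2.327 -1.635
vertex 2.734 3.201 -1.681
vertex 3.447 2.753 -1.967
endloop
endfacet
facet normal 0.699 -0.586 0.410
outer loop
vertex 2.895 2.327 -1.635
vertex 3.447 2.753 -1.967
vertex 3.206 3.339 -0.719
endloop
endfacet
facet normal 0.153 0.473 -0.868
outer loop
vertex 4.104 0.517 -3.853
vertex 3.133 0.487 -4.041
vertex 3.649 1.187 -3.568
endloop
endfacet
facet normal 0.834 0.409 0.371
outer loop
vertex 4.104 0.517 -3.853
vertex 3.649 1.187 -3.568
vertex 3.899 -0.118 -2.691
endloop
endfacet
facet normal 0.834 0.409 0.370
outer loop
vertex 3.899 -0.118 -2.691
vertex 3.649 1.187 -3.568
vertex 3.444 0.552 -2.405
endloop
endfacet
facet normal -0.154 -0.474 0.867
outer loop
vertex 3.899 -0.118 -2.691
vertex 3.444 0.552 -2.405
vertex 2.927 -0.147 -2.879
endloop
endfacet
facet normal 0.153 0.473 -0.867
outer loop
vertex 3.649 1.187 -3.568
vertex 3.133 0.487 -4.041
vertex 2.805 1.33 -3.639
endloop
endfacet
facet normal 0.105 0.865 0.491
outer loop
vertex 3.649 1.187 -3.568
vertex 2.805 1.33 -3.639
vertex 3.444 0.552 -2.405
endloop
endfacet
facet normal 0.106 0.865 0.490
outer loop
vertex 3.444 0.552 -2.405
vertex 2.805 1.33 -3.639
vertex 2.599 0.696 -2.476
endloop
endfacet
facet normal -0.154 -0.474 0.867
outer loop
vertex 3.444 0.552 -2.405
vertex 2.599 0.696 -2.476
vertex 2.927 -0.147 -2.879
endloop
endfacet
facet normal 0.154 0.473 -0.867
outer loop
vertex 2.805 1.33 -3.639
vertex 3.133 0.487 -4.041
vertex 2.208 0.839 -4.013
endloop
endfacet
facet normal -0.702 0.670 0.241
outer loop
vertex 2.805 1.33 -3.639
vertex 2.208 0.839 -4.013
vertex 2.599 0.696 -2.476
endloop
endfacet
facet normal -0.703 0.669 0.241
outer loop
vertex 2.599 0.696 -2.476
vertex 2.208 0.839 -4.013
vertex 2.002 0.204 -2.851
endloop
endfacet
facet normal -0.154 -0.474 0.867
outer loop
vertex 2.599 0.696 -2.476
vertex 2.002 0.204 -2.851
vertex 2.927 -0.147 -2.879
endloop
endfacet
facet normal 0.154 0.473 -0.867
outer loop
vertex 2.208 0.839 -4.013
vertex 3.133 0.487 -4.041
vertex 2.307 0.083 -4.408
endloop
endfacet
facet normal -0.981 -0.029 -0.190
outer loop
vertex 2.208 0.839 -4.013
vertex 2.307 0.083 -4.408
vertex 2.002 0.204 -2.851
endloop
endfacet
facet normal -0.981 -0.029 -0.190
outer loop
vertex 2.002 0.204 -2.851
vertex 2.307 0.083 -4.408
vertex 2.101 -0.552 -3.246
endloop
endfacet
facet normal -0.153 -0.473 0.867
outer loop
vertex 2.002 0.204 -2.851
vertex 2.101 -0.552 -3.246
vertex 2.927 -0.147 -2.879
endloop
endfacet
facet normal 0.154 0.474 -0.867
outer loop
vertex 2.307 0.083 -4.408
vertex 3.133 0.487 -4.041
vertex 3.028 -0.369 -4.527
endloop
endfacet
facet normal -0.522 -0.706 -0.478
outer loop
vertex 2.307 0.083 -4.408
vertex 3.028 -0.369 -4.527
vertex 2.101 -0.552 -3.246
endloop
endfacet
facet normal -0.521 -0.707 -0.478
outer loop
vertex 2.101 -0.552 -3.246
vertex 3.028 -0.369 -4.527
vertex 2.822 -1.003 -3.365
endloop
endfacet
facet normal -0.153 -0.474 0.867
outer loop
vertex 2.101 -0.552 -3.246
vertex 2.822 -1.003 -3.365
vertex 2.927 -0.147 -2.879
endloop
endfacet
facet normal 0.154 0.474 -0.867
outer loop
vertex 3.028 -0.369 -4.527
vertex 3.133 0.487 -4.041
vertex 3.828 -0.176 -4.28
endloop
endfacet
facet normal 0.331 -0.852 -0.406
outer loop
vertex 3.028 -0.369 -4.527
vertex 3.828 -0.176 -4.28
vertex 2.822 -1.003 -3.365
endloop
endfacet
facet normal 0.331 -0.852 -0.406
outer loop
vertex 2.822 -1.003 -3.365
vertex 3.828 -0.176 -4.28
vertex 3.622 -0.81 -3.118
endloop
endfacet
facet normal -0.154 -0.474 0.867
outer loop
vertex 2.822 -1.003 -3.365
vertex 3.622 -0.81 -3.118
vertex 2.927 -0.147 -2.879
endloop
endfacet
facet normal 0.153 0.473 -0.867
outer loop
vertex 3.828 -0.176 -4.28
vertex 3.133 0.487 -4.041
vertex 4.104 0.517 -3.853
endloop
endfacet
facet normal 0.934 -0.355 -0.028
outer loop
vertex 3.828 -0.176 -4.28
vertex 4.104 0.517 -3.853
vertex 3.622 -0.81 -3.118
endloop
endfacet
facet normal 0.934 -0.356 -0.030
outer loop
vertex 3.622 -0.81 -3.118
vertex 4.104 0.517 -3.853
vertex 3.899 -0.118 -2.691
endloop
endfacet
facet normal -0.154 -0.474 0.867
outer loop
vertex 3.622 -0.81 -3.118
vertex 3.899 -0.118 -2.691
vertex 2.927 -0.147 -2.879
endloop
endfacet

endsolid
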